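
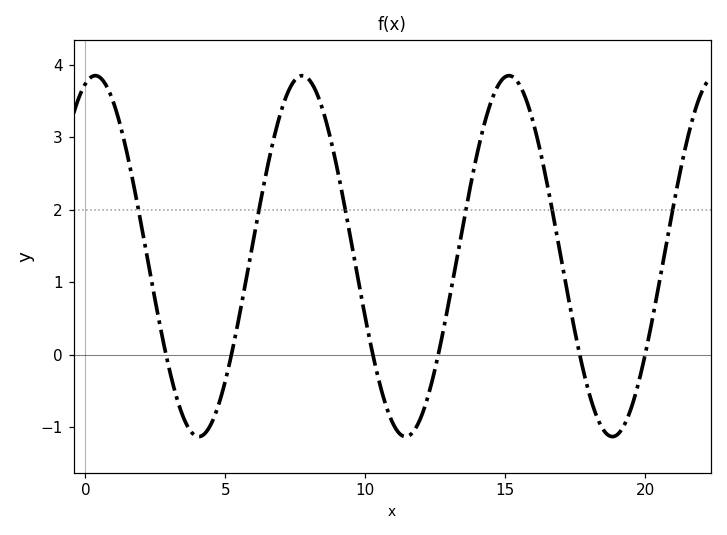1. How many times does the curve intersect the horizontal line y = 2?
6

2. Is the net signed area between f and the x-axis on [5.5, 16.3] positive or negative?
positive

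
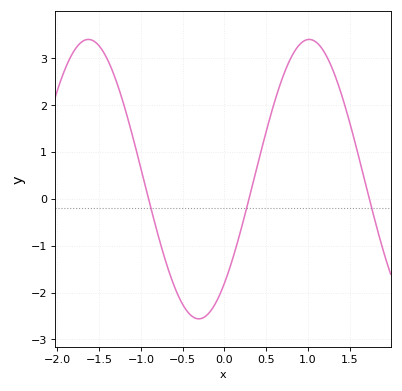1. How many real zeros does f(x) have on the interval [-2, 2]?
3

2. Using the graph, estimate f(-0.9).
-0.056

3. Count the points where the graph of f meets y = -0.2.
3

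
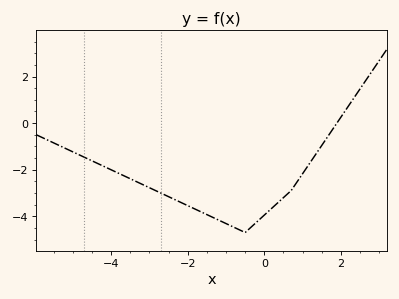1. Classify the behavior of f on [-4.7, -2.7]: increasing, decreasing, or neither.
decreasing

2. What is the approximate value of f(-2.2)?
-3.4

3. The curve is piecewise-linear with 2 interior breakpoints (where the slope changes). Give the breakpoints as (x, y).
(-0.5, -4.7); (0.7, -2.9)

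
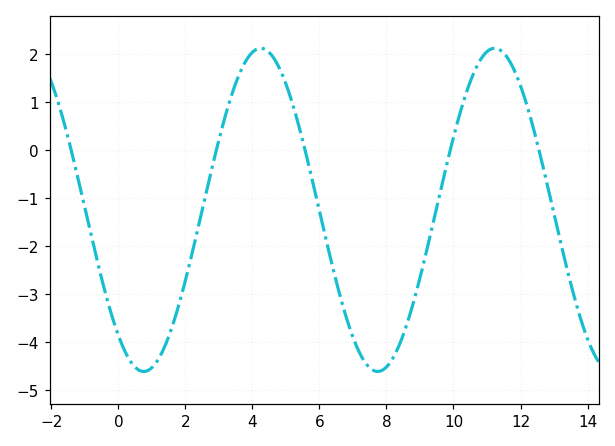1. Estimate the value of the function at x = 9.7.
-0.6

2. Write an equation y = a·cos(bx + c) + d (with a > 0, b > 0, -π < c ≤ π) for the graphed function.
y = 3.37cos(0.9x + 2.5) - 1.24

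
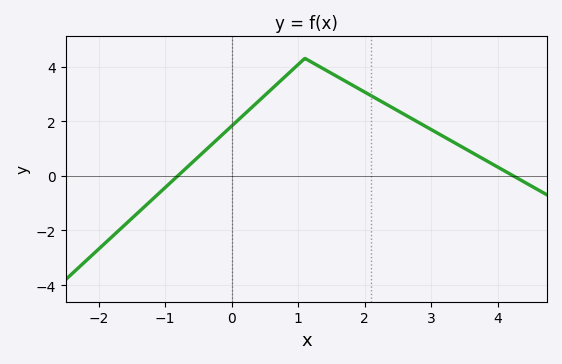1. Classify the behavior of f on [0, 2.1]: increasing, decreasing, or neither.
neither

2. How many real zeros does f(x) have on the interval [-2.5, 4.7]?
2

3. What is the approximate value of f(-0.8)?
0.021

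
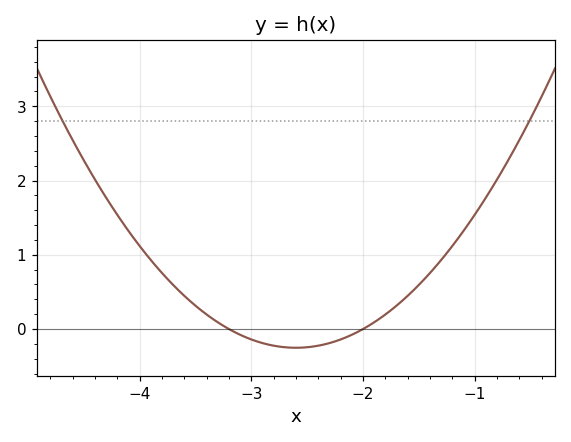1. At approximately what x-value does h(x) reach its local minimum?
-2.6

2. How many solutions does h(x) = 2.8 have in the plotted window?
2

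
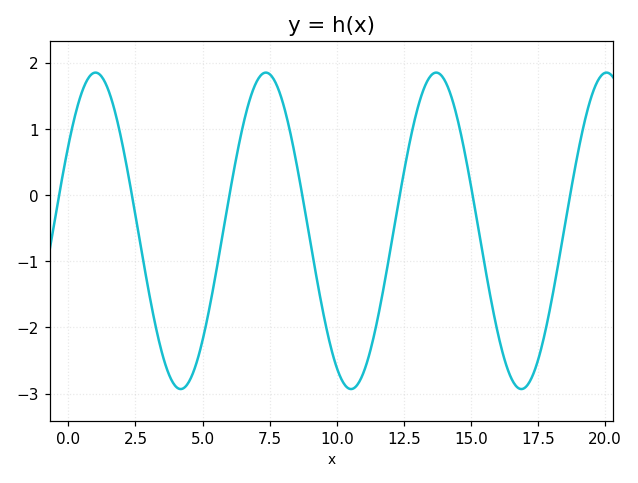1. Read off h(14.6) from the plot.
1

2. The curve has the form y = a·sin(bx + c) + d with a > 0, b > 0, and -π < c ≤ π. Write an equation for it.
y = 2.39sin(0.99x + 0.57) - 0.54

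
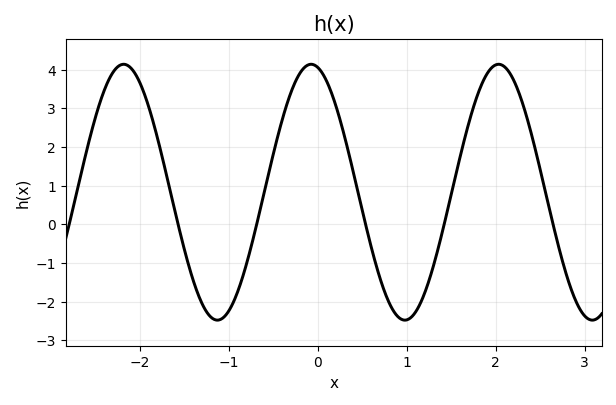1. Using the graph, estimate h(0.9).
-2.4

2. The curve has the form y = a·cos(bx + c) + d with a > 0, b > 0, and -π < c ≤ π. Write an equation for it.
y = 3.31cos(3x + 0.23) + 0.83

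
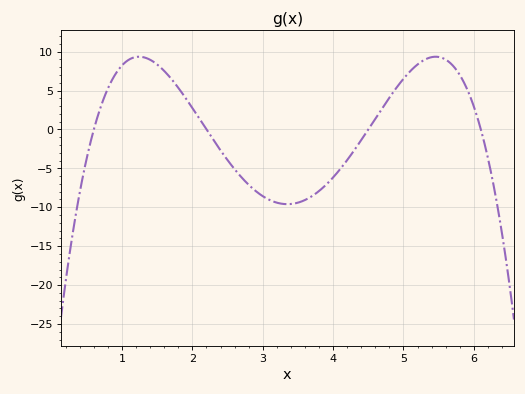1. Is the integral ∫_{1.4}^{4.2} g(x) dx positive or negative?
negative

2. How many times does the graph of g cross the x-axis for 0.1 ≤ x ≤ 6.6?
4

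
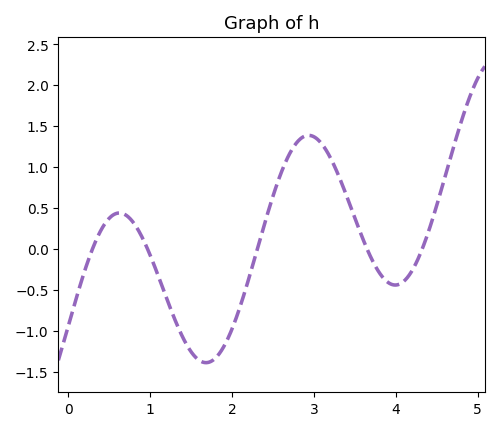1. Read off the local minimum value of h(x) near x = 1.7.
-1.4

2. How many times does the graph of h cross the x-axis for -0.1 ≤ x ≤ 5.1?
5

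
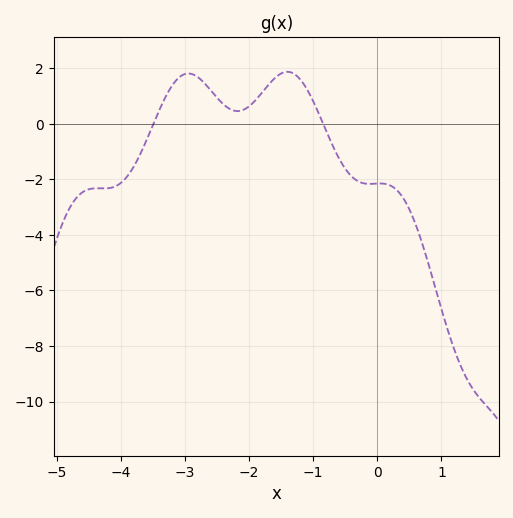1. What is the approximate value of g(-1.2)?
1.59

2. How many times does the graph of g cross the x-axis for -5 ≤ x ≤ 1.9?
2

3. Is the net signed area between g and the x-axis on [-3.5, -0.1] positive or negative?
positive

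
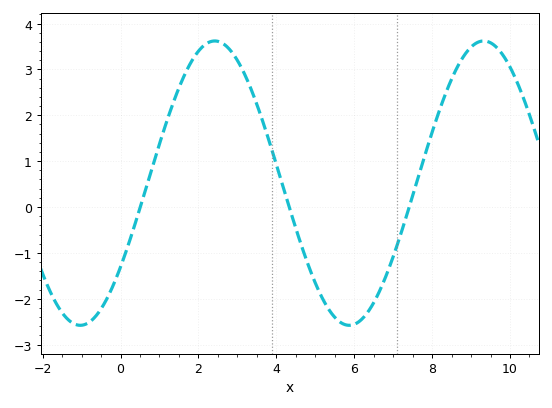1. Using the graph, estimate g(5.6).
-2.5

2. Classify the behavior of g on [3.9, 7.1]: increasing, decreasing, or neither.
neither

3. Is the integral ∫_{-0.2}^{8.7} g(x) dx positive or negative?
positive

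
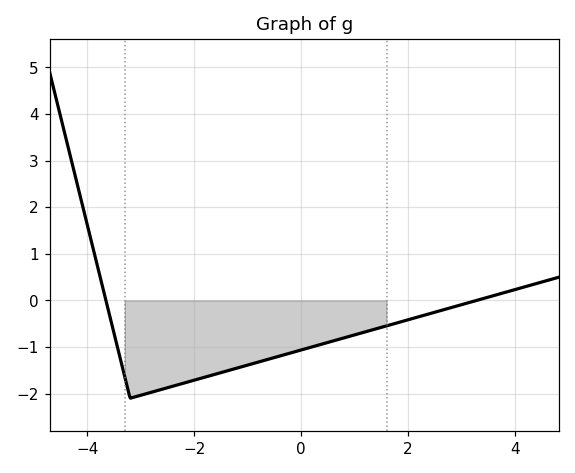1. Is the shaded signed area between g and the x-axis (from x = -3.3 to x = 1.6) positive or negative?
negative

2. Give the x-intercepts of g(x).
-3.65, 3.29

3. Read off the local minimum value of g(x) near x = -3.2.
-2.1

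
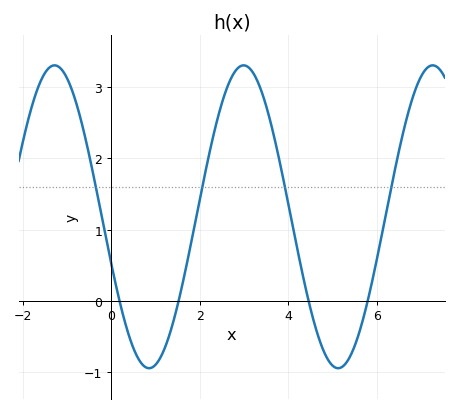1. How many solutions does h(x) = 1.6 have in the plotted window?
4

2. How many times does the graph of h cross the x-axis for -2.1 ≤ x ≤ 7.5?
4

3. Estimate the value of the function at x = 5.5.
-0.6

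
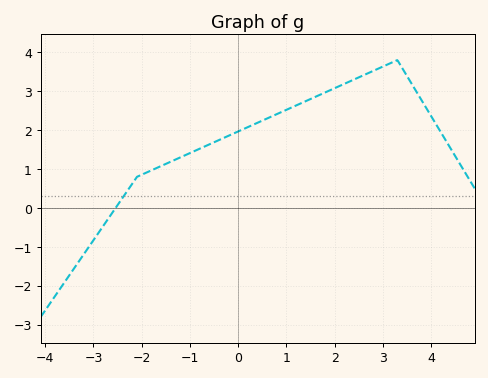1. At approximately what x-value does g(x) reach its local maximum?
3.2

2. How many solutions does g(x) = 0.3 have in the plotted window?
1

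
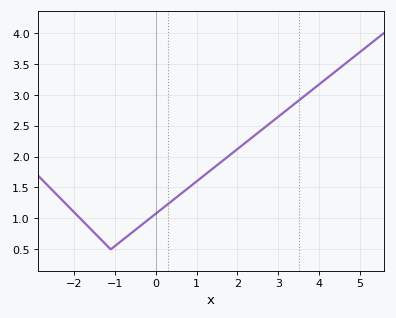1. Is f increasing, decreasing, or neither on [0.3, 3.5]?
increasing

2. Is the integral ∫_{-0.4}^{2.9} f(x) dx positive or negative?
positive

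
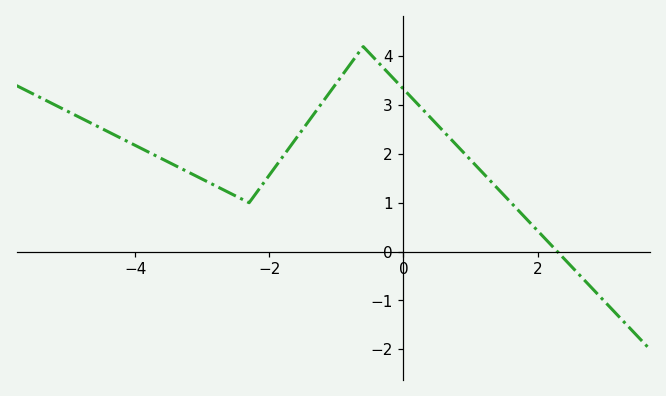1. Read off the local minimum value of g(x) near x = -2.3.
1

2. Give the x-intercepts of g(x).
2.2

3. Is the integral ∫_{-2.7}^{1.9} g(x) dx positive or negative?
positive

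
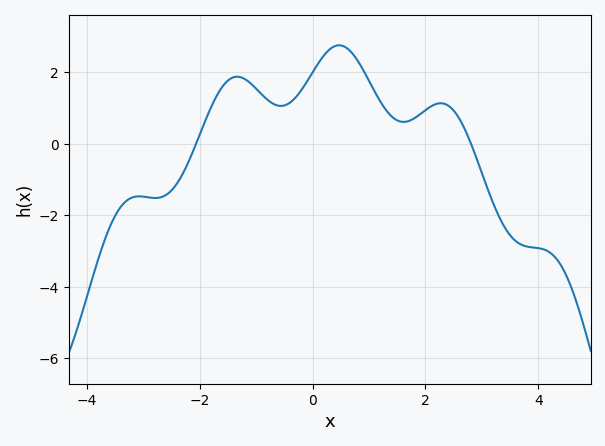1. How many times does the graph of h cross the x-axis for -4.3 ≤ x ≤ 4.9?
2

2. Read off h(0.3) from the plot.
2.6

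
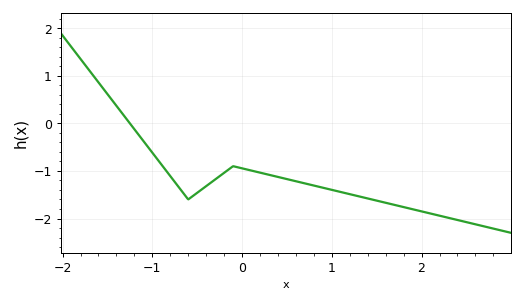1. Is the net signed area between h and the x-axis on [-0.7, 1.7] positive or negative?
negative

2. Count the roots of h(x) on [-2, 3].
1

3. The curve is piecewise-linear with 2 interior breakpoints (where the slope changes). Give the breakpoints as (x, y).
(-0.6, -1.6); (-0.1, -0.9)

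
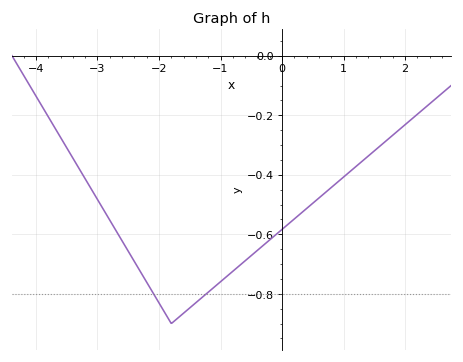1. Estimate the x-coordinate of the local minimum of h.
-1.8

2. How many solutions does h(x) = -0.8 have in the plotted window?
2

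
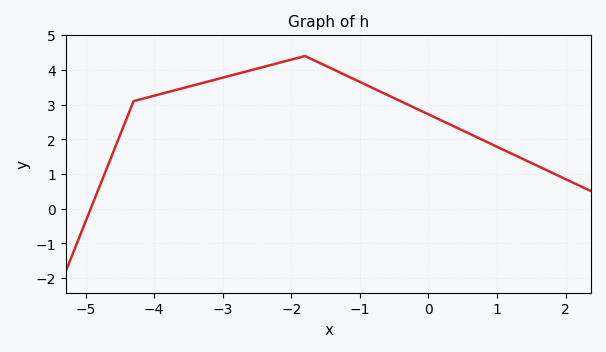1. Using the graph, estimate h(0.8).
2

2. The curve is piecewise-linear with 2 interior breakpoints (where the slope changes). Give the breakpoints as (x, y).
(-4.3, 3.1); (-1.8, 4.4)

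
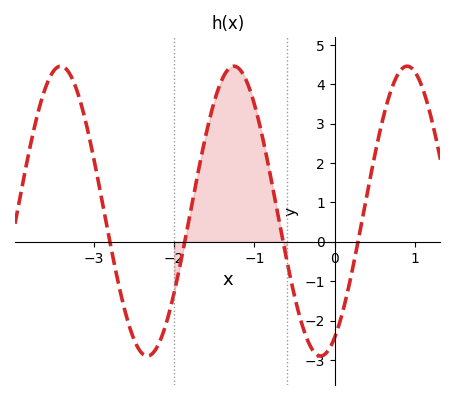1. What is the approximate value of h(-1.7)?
1.78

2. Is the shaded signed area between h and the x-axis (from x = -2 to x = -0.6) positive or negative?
positive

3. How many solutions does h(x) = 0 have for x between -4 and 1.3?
4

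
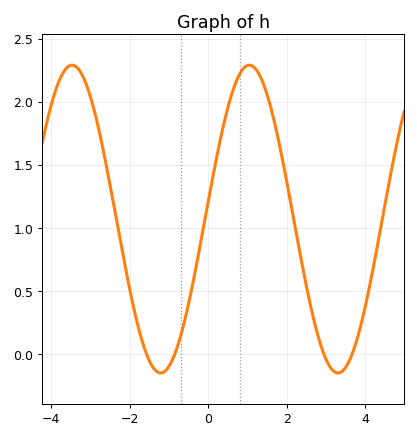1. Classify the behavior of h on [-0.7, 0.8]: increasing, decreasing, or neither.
increasing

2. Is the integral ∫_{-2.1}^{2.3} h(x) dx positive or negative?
positive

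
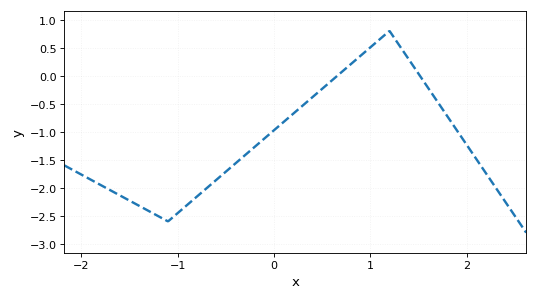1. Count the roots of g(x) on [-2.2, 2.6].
2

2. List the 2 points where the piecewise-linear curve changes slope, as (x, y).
(-1.1, -2.6); (1.2, 0.8)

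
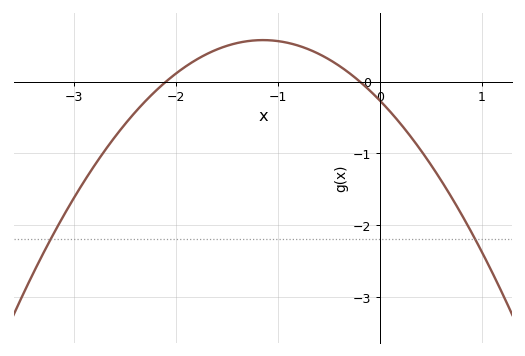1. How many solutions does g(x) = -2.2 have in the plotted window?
2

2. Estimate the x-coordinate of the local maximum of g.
-1.15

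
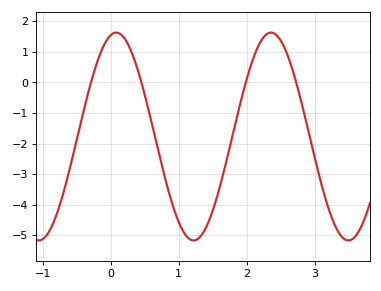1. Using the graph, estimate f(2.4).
1.6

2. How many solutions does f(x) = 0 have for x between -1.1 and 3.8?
4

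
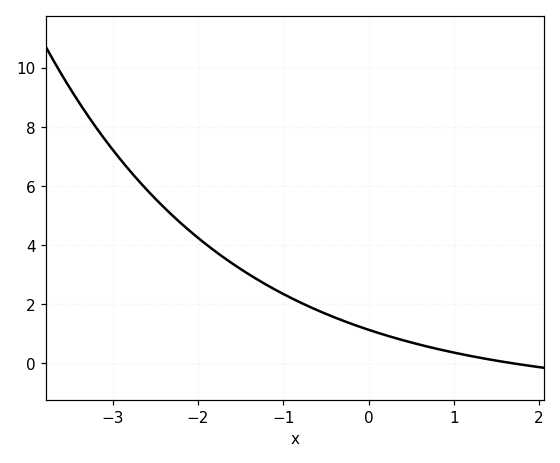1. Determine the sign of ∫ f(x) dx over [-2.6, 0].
positive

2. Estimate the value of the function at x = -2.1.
4.4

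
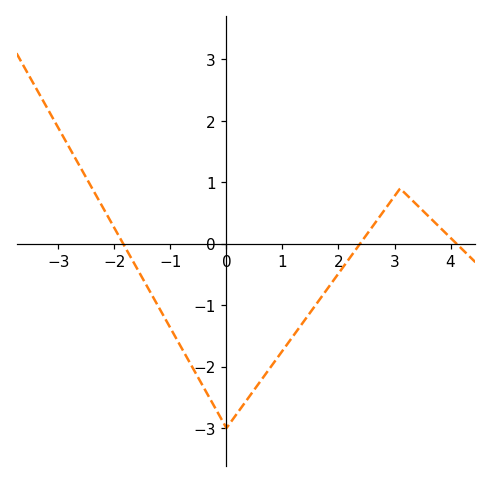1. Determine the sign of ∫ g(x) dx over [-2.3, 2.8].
negative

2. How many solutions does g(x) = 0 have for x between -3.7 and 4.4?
3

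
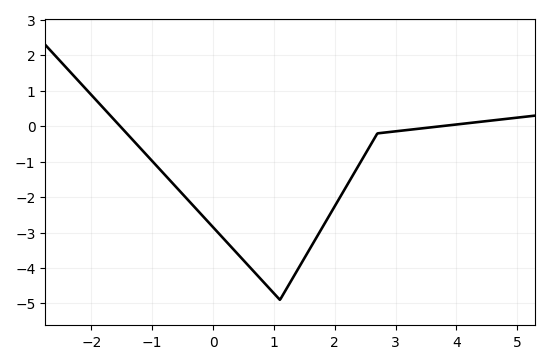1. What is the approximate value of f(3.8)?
0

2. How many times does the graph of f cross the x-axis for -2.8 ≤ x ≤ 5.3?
2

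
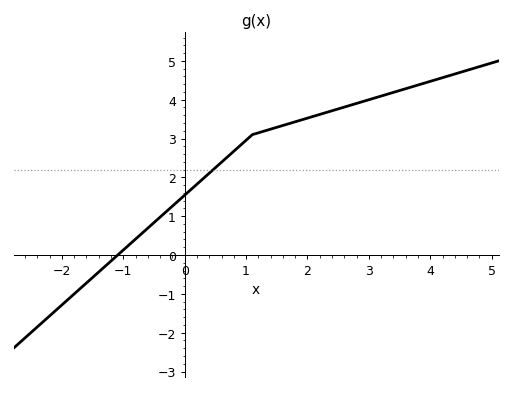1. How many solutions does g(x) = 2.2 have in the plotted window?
1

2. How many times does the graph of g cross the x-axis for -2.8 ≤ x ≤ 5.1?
1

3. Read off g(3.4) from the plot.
4.2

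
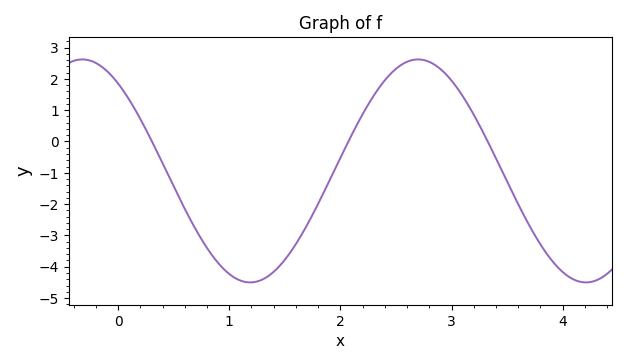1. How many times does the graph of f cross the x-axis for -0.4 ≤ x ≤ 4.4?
3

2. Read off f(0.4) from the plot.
-0.7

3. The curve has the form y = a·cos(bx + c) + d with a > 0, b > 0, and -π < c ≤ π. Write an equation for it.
y = 3.56cos(2.1x + 0.67) - 0.94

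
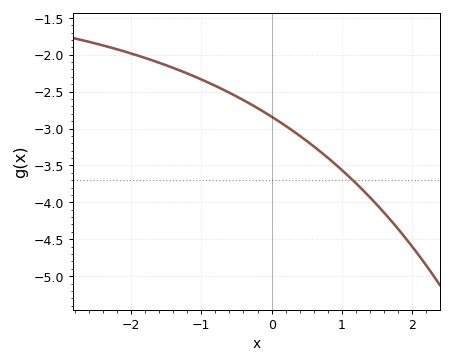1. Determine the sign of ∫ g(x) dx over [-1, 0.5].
negative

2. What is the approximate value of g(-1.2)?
-2.25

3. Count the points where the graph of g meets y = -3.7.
1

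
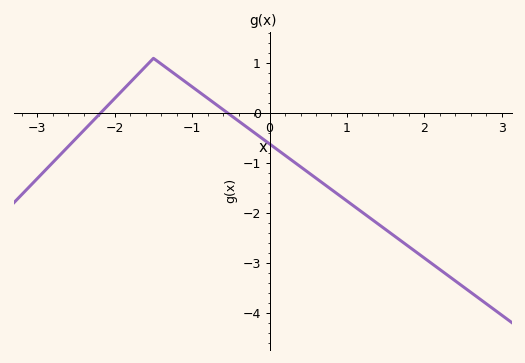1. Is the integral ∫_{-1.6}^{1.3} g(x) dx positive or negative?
negative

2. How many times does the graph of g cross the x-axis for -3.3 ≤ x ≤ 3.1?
2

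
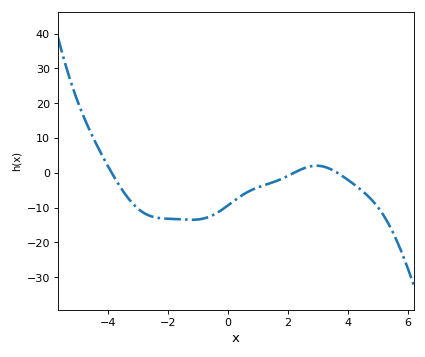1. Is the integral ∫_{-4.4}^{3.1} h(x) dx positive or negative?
negative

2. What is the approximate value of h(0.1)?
-9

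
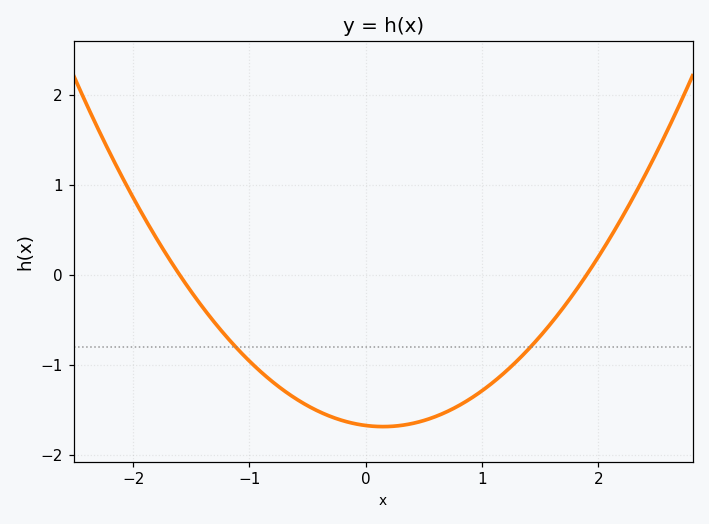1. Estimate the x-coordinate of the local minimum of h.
0.15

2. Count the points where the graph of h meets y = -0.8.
2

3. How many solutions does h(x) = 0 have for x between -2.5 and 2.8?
2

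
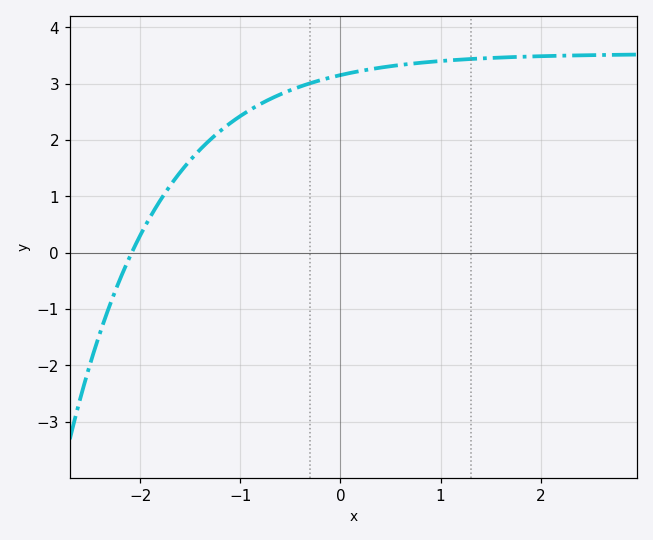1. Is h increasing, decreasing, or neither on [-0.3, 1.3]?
increasing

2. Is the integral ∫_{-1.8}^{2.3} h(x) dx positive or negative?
positive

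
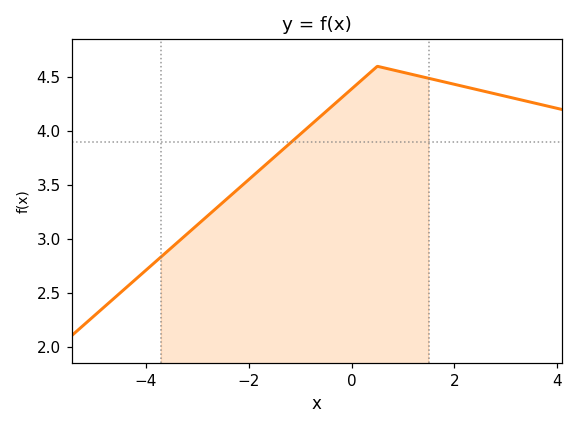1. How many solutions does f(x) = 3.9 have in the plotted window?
1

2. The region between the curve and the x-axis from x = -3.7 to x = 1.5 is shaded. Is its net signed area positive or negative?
positive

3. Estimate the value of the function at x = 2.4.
4.4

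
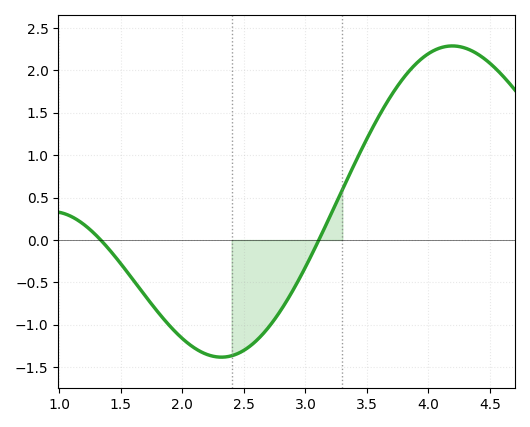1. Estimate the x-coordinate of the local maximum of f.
4.2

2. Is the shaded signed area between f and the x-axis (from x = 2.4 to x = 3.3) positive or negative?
negative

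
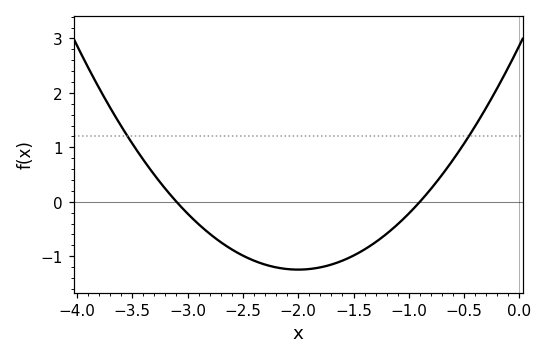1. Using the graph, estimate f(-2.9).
-0.4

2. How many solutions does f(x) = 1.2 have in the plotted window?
2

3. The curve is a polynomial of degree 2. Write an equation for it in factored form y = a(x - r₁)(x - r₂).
y = 1.03(x + 3.1)(x + 0.9)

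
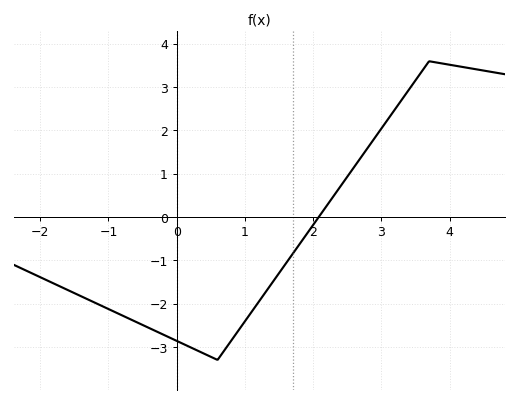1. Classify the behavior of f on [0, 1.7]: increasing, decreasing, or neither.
neither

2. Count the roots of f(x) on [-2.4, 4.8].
1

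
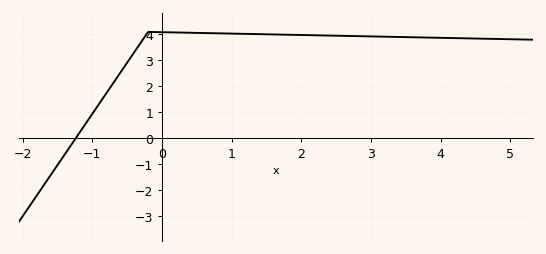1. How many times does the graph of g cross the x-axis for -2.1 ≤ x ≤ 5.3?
1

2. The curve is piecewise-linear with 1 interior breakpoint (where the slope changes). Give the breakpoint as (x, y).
(-0.2, 4.1)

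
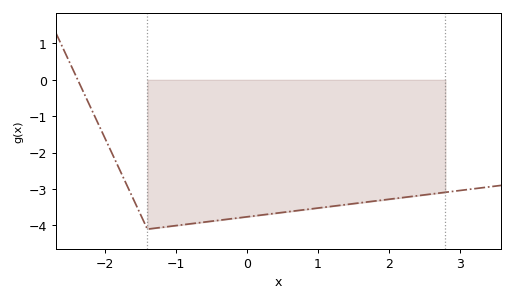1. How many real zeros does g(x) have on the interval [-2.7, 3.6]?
1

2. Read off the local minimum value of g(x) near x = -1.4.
-4.1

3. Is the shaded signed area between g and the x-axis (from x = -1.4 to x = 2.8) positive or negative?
negative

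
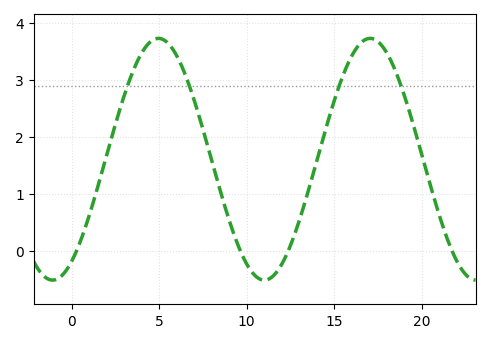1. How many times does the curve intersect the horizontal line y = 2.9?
4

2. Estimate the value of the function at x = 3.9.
3.42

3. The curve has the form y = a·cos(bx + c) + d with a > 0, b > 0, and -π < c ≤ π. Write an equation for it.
y = 2.12cos(0.52x - 2.58) + 1.61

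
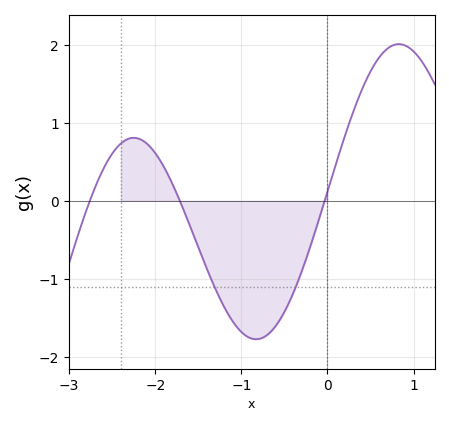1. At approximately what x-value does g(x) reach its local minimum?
-0.83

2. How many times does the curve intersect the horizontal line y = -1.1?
2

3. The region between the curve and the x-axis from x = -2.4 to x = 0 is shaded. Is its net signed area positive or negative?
negative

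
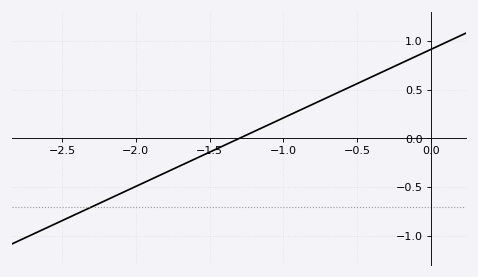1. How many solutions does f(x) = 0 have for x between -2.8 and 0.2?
1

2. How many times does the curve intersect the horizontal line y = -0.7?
1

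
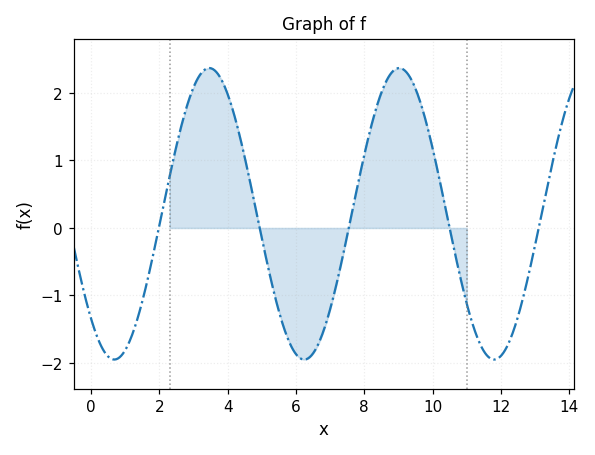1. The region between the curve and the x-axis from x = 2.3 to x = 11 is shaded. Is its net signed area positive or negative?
positive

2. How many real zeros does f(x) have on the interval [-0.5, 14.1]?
5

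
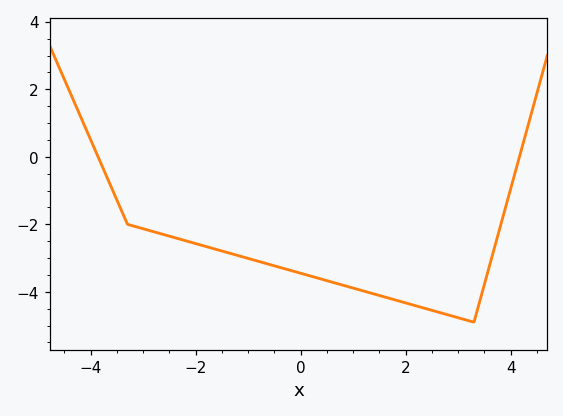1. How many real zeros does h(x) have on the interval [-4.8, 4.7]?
2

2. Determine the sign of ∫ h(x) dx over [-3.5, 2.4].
negative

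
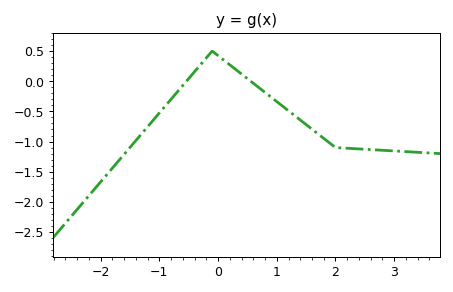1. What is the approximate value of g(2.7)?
-1.15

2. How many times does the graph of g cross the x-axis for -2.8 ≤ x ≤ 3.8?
2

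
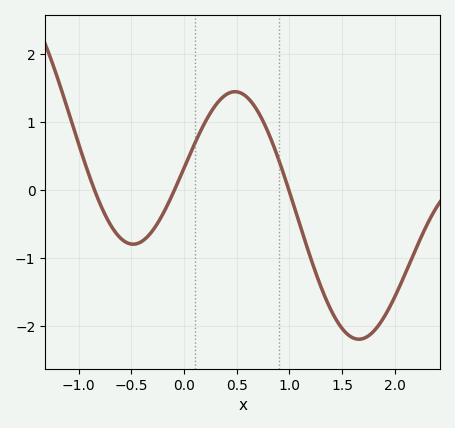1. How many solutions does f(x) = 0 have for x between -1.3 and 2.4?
3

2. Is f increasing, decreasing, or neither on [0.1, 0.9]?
neither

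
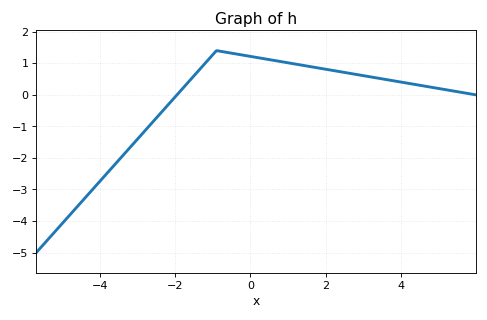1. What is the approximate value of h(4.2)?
0.362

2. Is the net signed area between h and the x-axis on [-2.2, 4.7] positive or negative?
positive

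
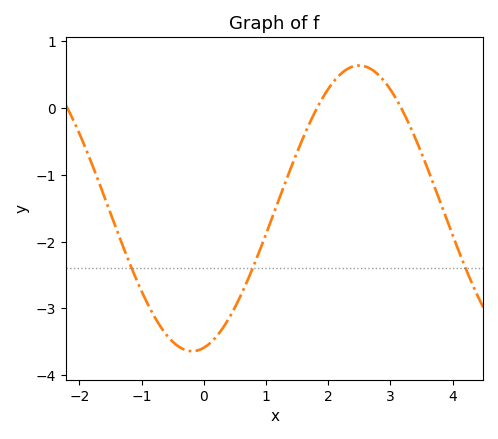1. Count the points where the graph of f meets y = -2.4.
3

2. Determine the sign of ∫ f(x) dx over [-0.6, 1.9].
negative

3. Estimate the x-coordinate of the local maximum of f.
2.5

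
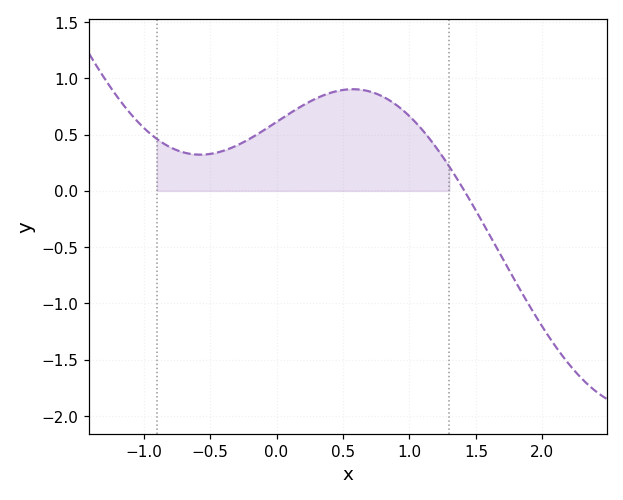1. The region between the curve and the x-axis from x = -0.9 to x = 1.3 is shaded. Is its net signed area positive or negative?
positive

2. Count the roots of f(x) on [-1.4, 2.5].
1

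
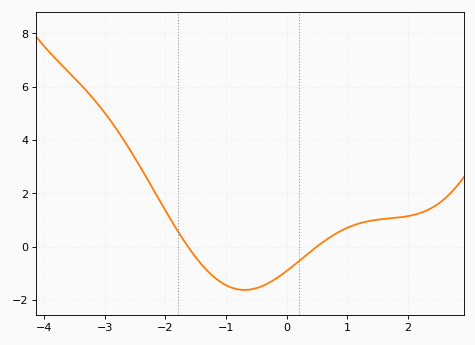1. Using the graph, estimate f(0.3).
-0.36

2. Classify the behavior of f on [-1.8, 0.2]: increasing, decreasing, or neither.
neither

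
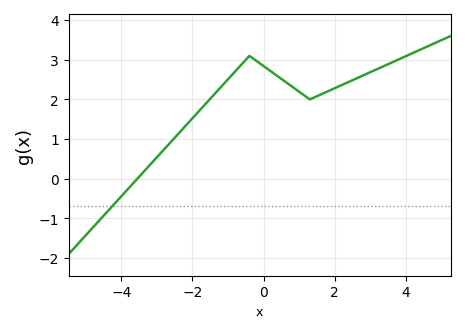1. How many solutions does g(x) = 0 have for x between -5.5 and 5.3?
1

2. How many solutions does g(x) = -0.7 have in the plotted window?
1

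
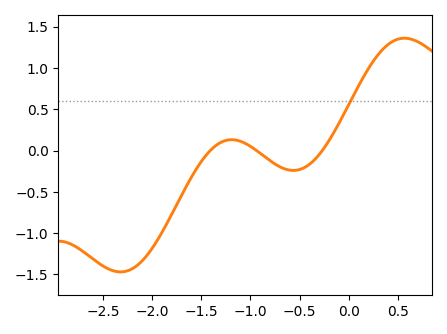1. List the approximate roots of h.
-1.41, -0.938, -0.27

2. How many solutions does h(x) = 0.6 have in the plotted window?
1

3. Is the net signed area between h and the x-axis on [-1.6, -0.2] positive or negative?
negative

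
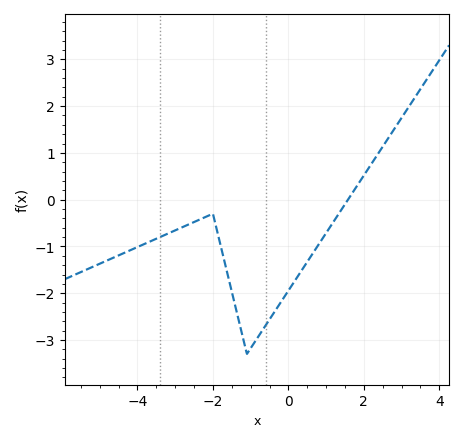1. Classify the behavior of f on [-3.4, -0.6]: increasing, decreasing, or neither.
neither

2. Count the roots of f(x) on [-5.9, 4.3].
1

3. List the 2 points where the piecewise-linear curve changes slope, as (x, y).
(-2, -0.3); (-1.1, -3.3)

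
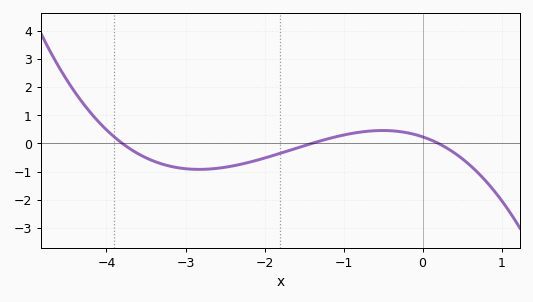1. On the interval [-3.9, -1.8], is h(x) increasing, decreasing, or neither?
neither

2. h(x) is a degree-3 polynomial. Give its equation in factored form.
y = -0.22(x + 3.8)(x + 1.4)(x - 0.2)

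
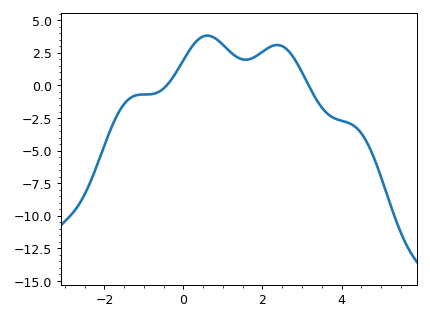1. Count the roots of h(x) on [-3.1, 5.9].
2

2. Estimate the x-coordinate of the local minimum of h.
1.6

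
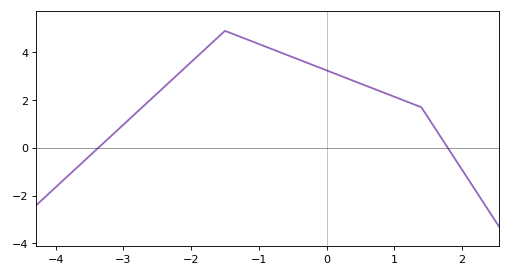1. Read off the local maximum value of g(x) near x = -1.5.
4.8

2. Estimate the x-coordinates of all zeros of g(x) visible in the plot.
-3.4, 1.8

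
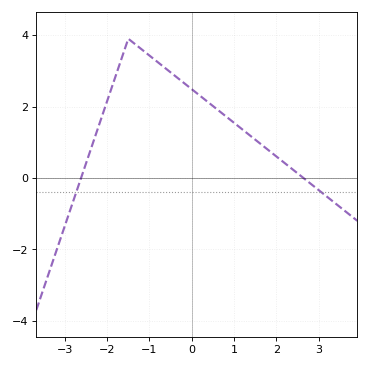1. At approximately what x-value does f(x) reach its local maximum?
-1.6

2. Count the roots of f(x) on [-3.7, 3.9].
2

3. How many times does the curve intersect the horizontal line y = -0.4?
2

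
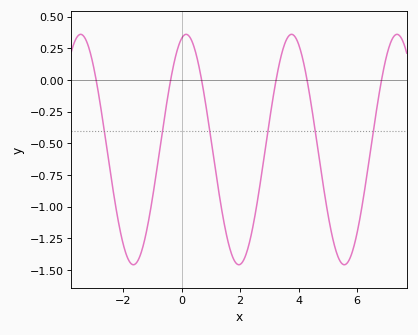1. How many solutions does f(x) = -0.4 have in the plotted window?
6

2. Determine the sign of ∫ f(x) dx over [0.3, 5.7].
negative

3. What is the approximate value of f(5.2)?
-1.3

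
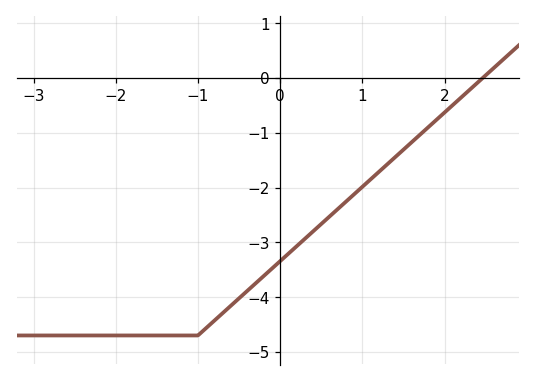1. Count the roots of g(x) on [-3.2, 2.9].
1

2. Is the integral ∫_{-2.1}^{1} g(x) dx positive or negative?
negative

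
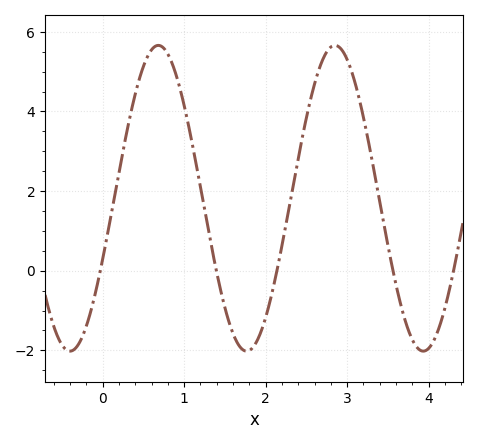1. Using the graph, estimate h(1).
4.2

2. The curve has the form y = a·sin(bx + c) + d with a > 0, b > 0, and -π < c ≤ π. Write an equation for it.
y = 3.84sin(2.9x - 0.41) + 1.82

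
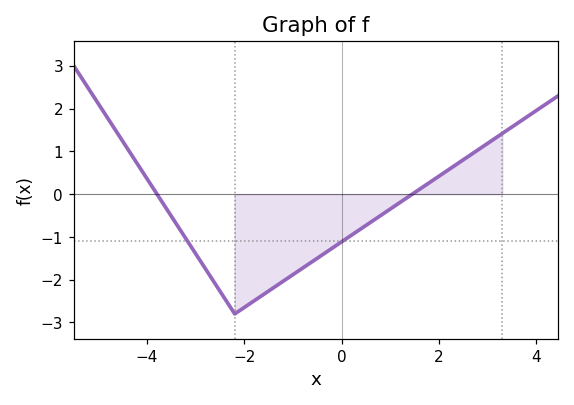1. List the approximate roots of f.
-3.8, 1.4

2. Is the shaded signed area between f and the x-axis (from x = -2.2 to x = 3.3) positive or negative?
negative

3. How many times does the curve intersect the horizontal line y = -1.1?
2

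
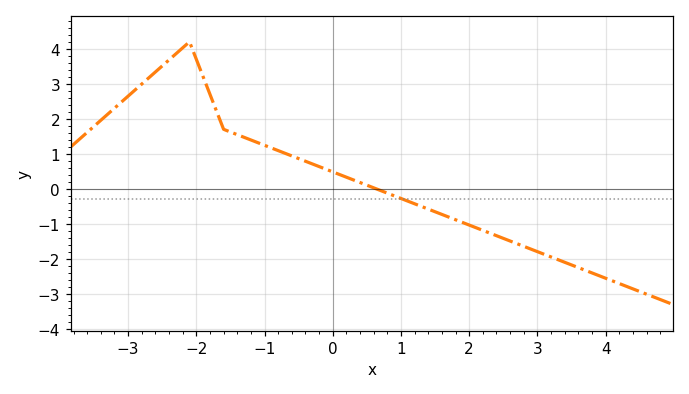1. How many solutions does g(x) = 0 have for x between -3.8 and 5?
1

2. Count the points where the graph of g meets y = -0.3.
1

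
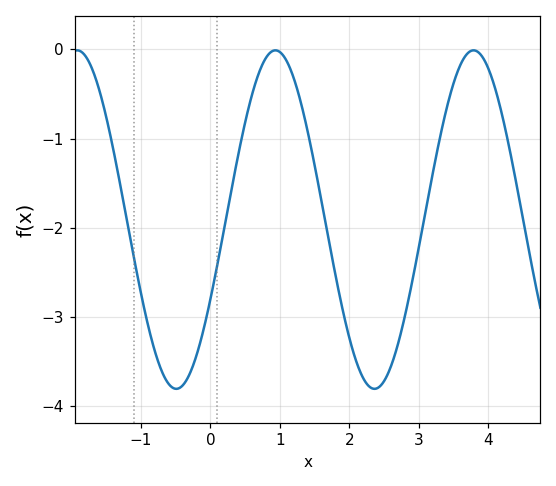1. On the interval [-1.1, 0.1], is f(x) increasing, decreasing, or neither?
neither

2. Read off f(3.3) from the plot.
-1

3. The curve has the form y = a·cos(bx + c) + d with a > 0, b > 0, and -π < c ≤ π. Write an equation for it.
y = 1.9cos(2.2x - 2.1) - 1.91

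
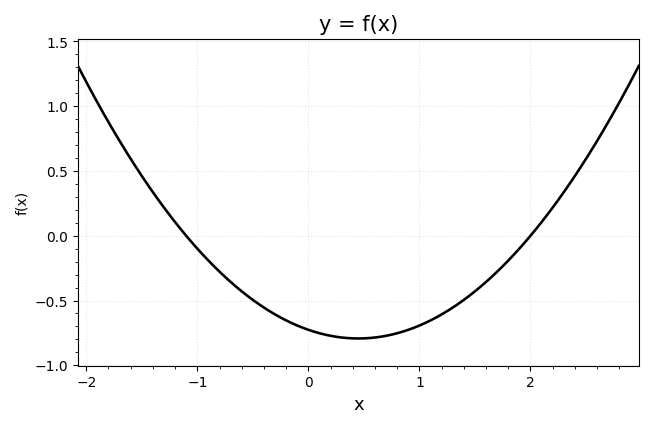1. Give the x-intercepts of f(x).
-1.1, 2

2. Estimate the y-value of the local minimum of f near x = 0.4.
-0.793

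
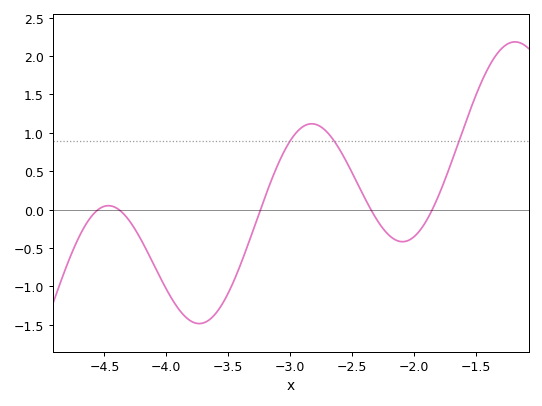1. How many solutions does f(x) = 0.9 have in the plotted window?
3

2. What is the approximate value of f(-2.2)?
-0.338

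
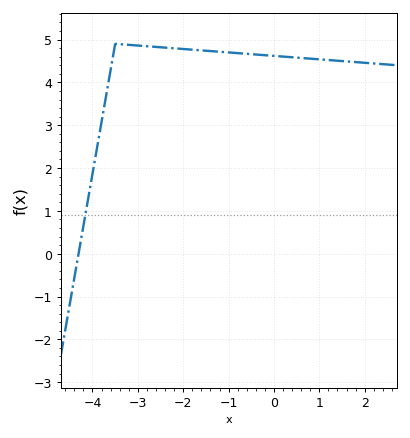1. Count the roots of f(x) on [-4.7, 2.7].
1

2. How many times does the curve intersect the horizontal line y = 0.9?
1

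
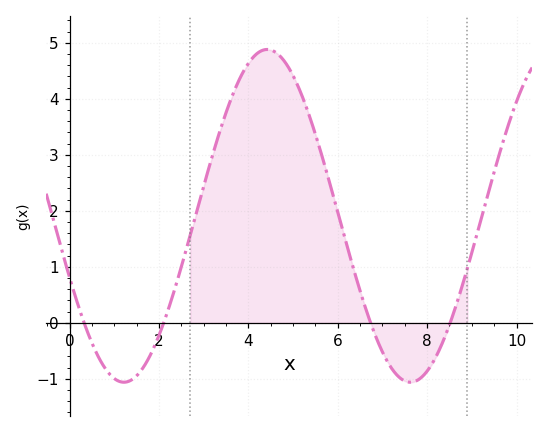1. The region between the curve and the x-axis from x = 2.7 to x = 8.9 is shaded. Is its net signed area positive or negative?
positive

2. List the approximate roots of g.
0.4, 2.2, 6.8, 8.6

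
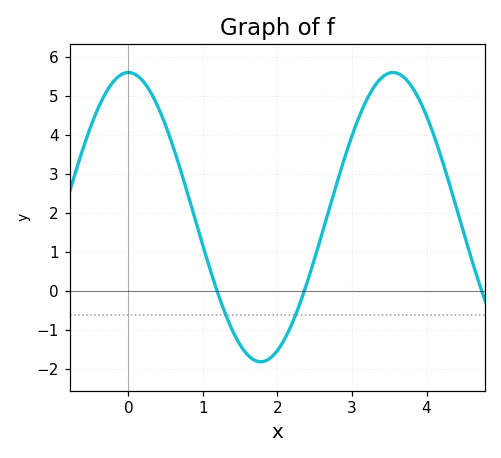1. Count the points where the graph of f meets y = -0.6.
2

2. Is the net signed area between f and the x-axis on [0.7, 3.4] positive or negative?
positive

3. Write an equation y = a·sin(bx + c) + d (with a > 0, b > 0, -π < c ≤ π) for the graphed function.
y = 3.71sin(1.8x + 1.6) + 1.9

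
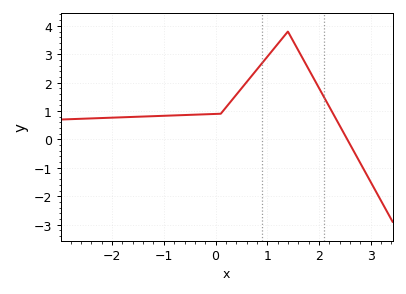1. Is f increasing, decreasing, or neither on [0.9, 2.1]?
neither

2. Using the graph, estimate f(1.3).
3.58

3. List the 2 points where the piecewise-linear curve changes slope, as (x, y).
(0.1, 0.9); (1.4, 3.8)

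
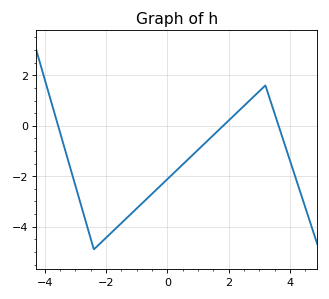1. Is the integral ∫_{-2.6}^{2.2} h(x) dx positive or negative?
negative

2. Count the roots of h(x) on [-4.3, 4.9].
3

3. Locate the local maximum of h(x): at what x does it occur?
3.2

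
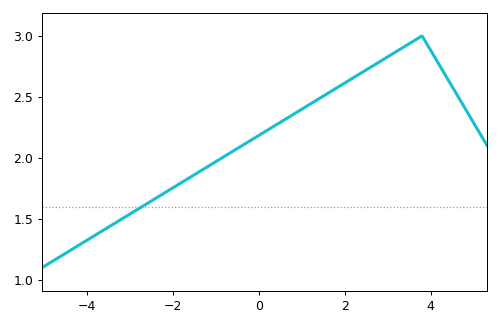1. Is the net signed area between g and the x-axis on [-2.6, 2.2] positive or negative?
positive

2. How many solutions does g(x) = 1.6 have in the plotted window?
1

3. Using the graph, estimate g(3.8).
3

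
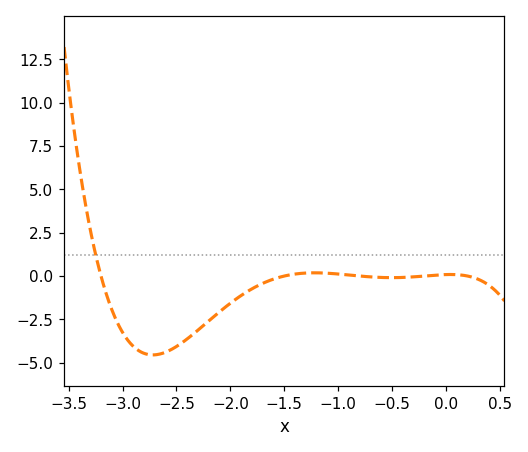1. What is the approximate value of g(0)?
0.085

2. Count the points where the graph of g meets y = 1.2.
1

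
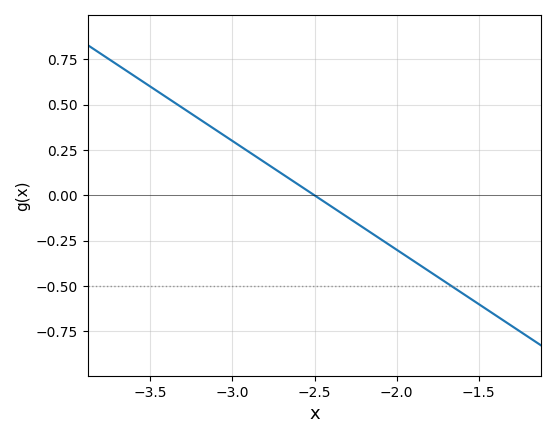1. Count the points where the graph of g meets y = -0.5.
1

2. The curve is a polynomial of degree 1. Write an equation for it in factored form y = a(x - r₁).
y = -0.6(x + 2.5)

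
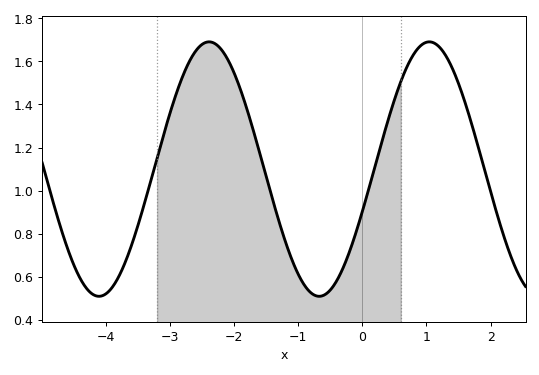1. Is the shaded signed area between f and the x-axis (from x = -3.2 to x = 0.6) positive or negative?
positive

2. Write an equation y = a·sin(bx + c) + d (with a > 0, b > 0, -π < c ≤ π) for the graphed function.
y = 0.59sin(1.8x - 0.34) + 1.1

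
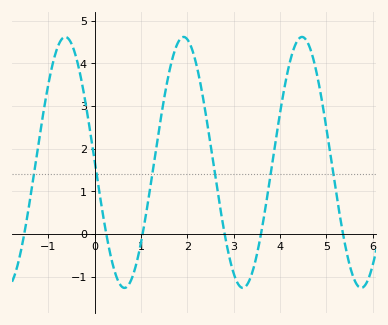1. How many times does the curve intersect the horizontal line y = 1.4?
6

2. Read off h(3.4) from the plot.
-0.901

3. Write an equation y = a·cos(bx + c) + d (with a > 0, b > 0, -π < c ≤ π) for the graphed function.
y = 2.94cos(2.46x + 1.56) + 1.68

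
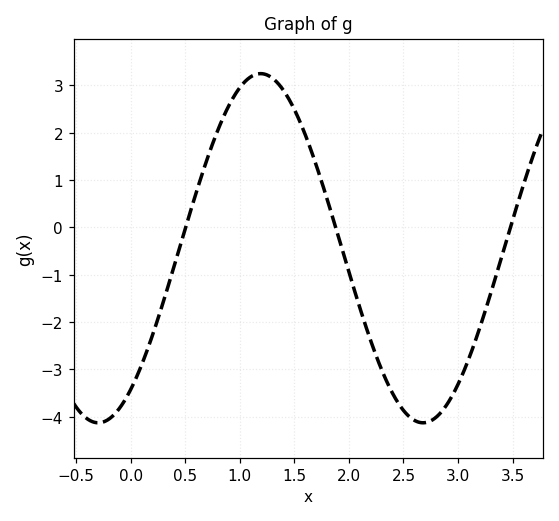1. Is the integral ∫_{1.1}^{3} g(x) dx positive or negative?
negative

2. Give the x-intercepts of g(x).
0.503, 1.88, 3.48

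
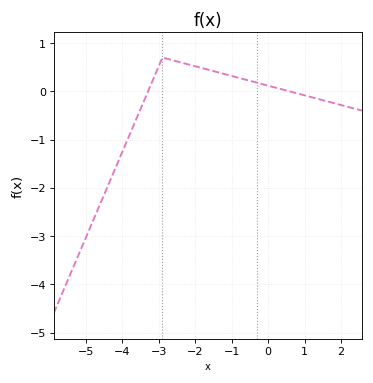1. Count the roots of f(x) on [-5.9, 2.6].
2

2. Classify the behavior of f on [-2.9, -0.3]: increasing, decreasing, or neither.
decreasing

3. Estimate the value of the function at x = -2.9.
0.7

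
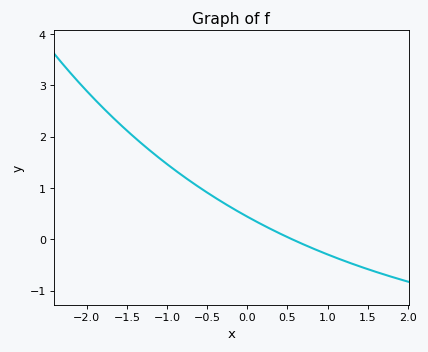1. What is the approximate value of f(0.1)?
0.4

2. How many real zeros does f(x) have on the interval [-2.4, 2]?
1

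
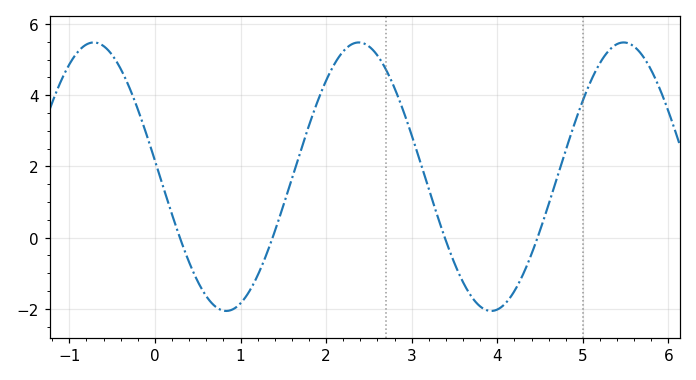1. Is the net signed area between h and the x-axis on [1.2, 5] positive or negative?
positive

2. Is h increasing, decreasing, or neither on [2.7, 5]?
neither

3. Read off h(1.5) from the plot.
0.8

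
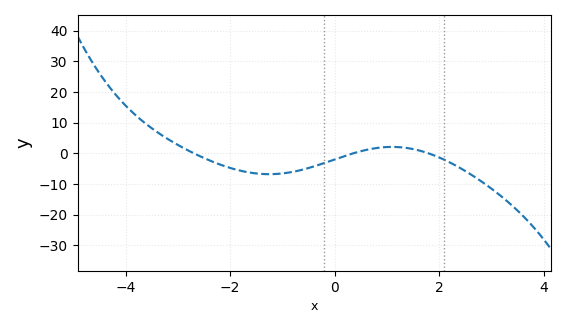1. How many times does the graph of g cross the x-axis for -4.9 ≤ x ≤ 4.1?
3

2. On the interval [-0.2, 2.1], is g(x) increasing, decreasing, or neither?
neither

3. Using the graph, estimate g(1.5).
1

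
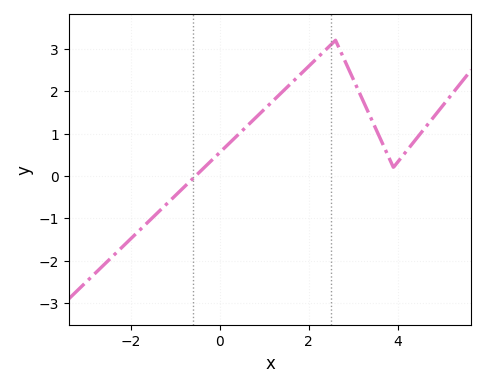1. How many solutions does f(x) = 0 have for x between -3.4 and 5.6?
1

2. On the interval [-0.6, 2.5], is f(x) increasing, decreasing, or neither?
increasing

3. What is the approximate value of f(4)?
0.332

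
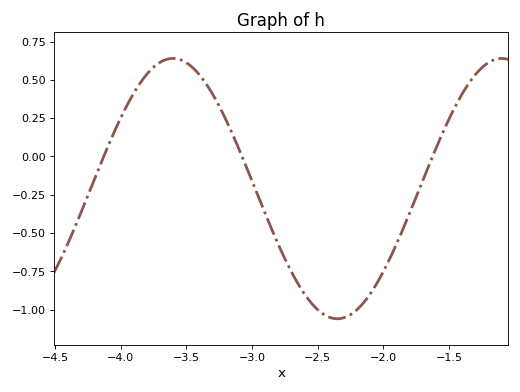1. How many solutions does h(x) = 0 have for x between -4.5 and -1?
3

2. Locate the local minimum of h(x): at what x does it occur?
-2.35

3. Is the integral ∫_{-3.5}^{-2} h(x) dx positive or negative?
negative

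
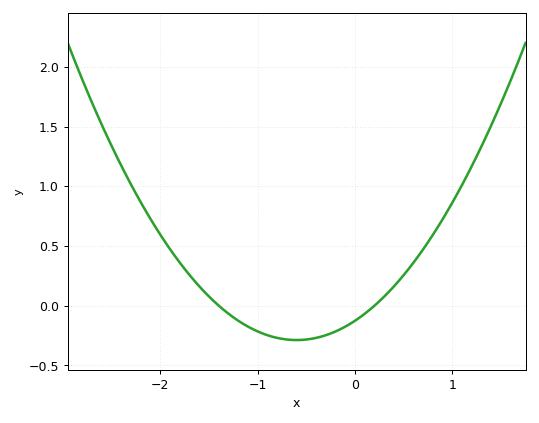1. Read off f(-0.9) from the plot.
-0.247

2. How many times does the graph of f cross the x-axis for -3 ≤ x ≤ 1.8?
2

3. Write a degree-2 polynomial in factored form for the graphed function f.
y = 0.45(x + 1.4)(x - 0.2)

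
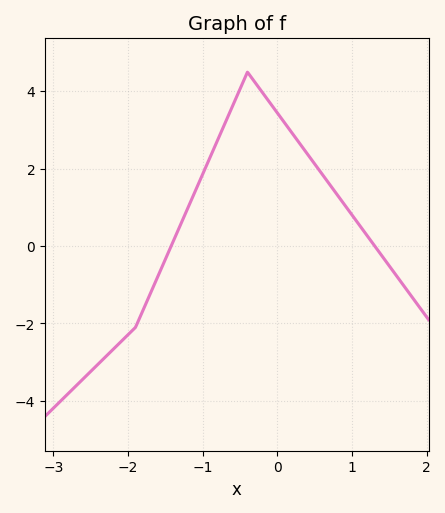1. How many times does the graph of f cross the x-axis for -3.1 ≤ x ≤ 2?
2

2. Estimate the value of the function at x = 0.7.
1.6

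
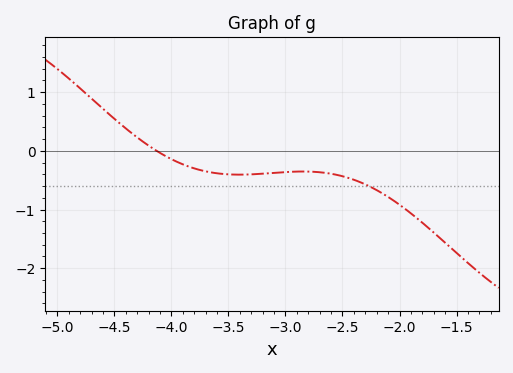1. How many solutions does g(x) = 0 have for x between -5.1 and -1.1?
1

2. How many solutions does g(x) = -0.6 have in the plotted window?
1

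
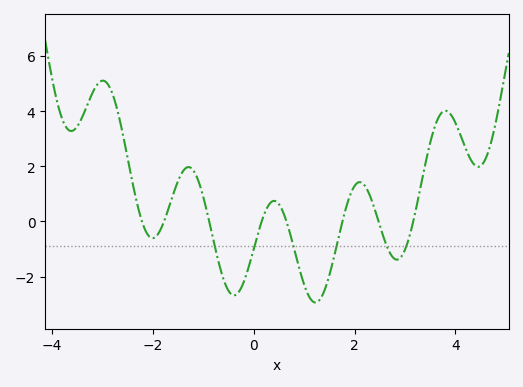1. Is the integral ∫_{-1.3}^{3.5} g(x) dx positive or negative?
negative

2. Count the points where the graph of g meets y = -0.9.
6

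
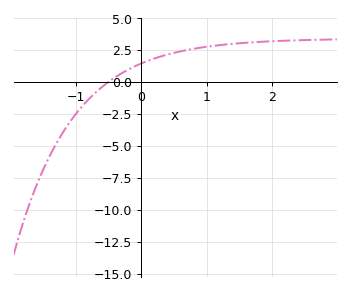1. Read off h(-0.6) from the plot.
-0.4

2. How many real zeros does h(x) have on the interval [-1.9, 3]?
1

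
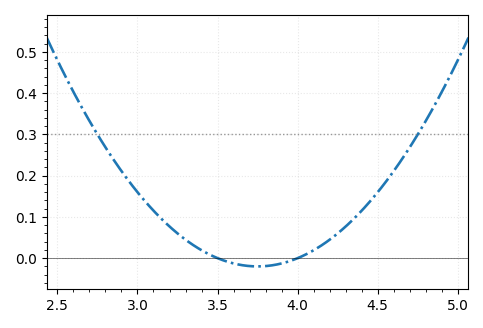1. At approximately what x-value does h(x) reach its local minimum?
3.75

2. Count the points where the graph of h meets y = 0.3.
2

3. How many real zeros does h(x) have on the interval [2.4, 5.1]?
2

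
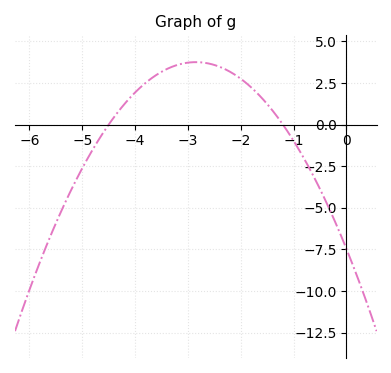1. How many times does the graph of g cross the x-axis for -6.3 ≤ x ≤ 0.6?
2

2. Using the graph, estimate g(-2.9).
3.75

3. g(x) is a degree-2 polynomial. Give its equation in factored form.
y = -1.38(x + 4.5)(x + 1.2)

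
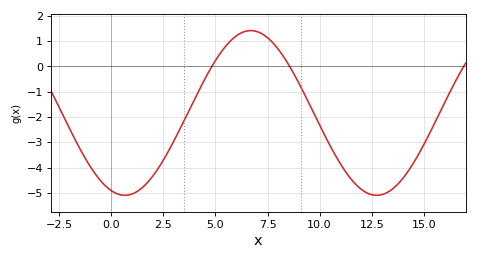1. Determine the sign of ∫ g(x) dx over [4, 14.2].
negative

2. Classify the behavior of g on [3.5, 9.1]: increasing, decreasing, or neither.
neither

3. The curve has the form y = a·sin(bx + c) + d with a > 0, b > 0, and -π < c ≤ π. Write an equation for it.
y = 3.26sin(0.52x - 1.9) - 1.84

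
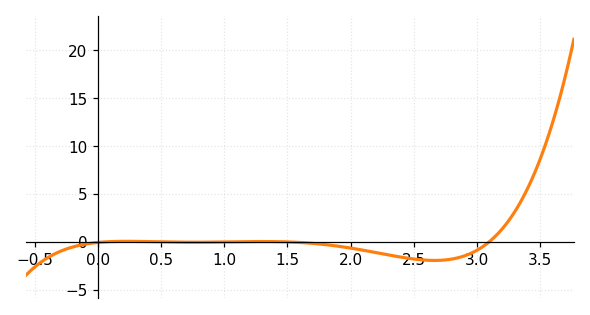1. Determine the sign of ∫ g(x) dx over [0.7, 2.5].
negative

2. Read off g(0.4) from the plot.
0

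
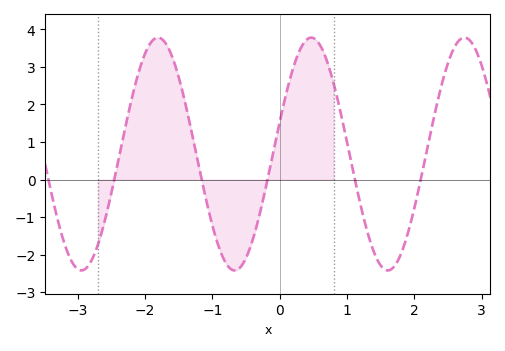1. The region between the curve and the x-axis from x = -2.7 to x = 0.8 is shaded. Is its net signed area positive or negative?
positive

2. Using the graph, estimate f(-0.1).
0.7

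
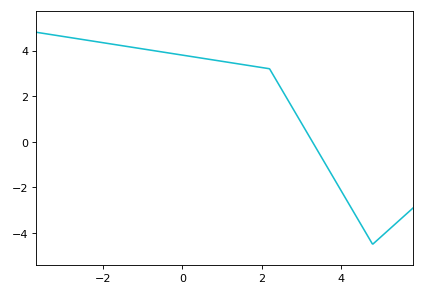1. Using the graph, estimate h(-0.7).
3.99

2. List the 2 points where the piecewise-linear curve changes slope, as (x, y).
(2.2, 3.2); (4.8, -4.5)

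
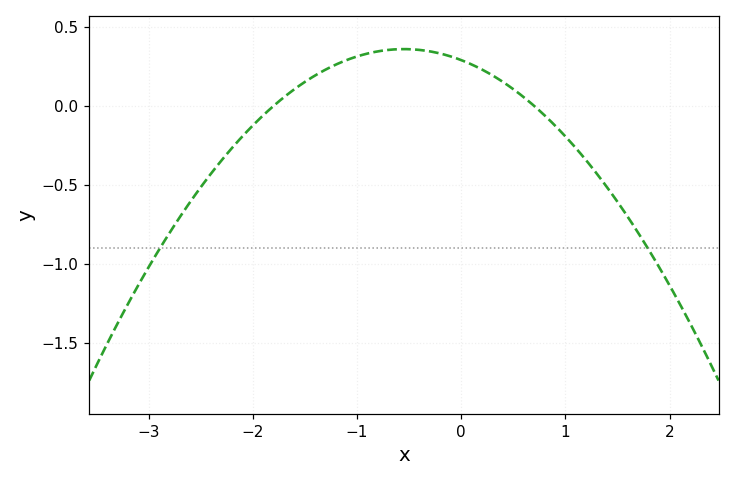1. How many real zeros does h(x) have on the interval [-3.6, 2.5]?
2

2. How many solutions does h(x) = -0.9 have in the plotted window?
2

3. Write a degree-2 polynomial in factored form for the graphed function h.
y = -0.23(x + 1.8)(x - 0.7)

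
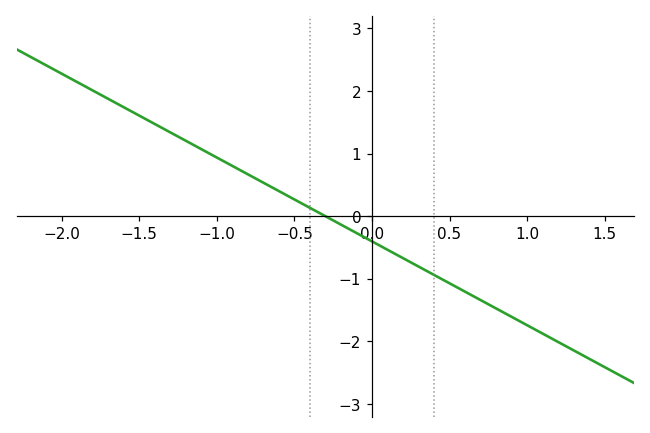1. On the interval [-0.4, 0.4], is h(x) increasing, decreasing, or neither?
decreasing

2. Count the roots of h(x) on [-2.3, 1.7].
1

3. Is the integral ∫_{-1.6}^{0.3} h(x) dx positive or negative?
positive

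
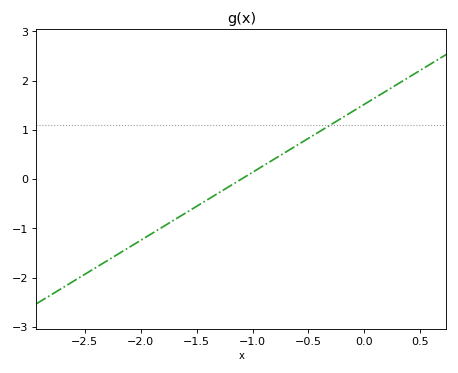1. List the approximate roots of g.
-1.1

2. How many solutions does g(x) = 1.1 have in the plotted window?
1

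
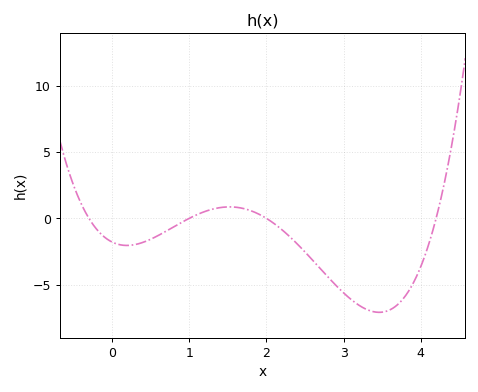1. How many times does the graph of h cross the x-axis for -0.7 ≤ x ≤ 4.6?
4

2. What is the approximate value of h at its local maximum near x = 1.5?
1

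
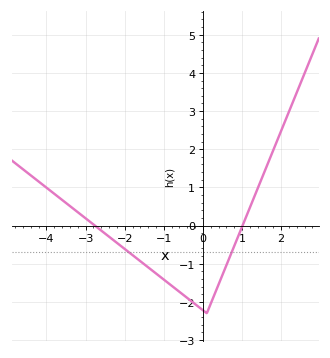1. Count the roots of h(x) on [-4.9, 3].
2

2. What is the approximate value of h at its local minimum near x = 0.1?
-2.3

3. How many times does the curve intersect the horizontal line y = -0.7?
2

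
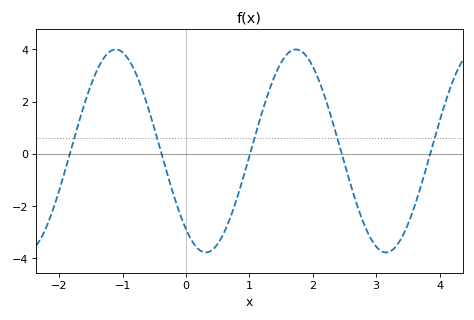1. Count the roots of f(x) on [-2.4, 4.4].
5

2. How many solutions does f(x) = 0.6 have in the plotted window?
5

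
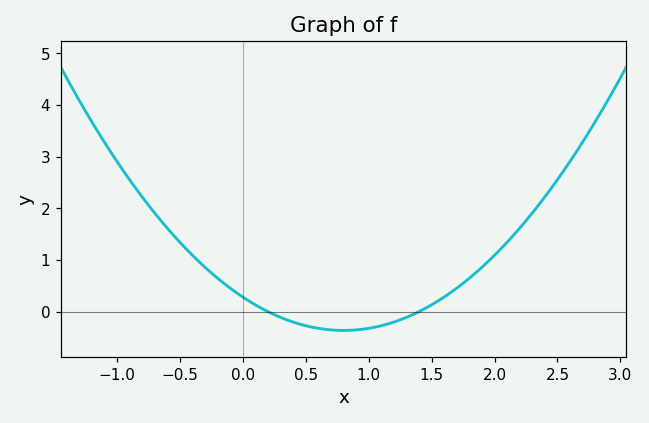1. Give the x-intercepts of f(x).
0.2, 1.4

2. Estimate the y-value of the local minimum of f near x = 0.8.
-0.4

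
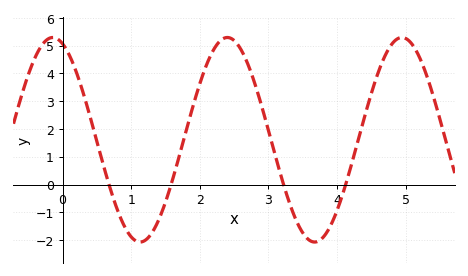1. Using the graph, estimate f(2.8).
3.6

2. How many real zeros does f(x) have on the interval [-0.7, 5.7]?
4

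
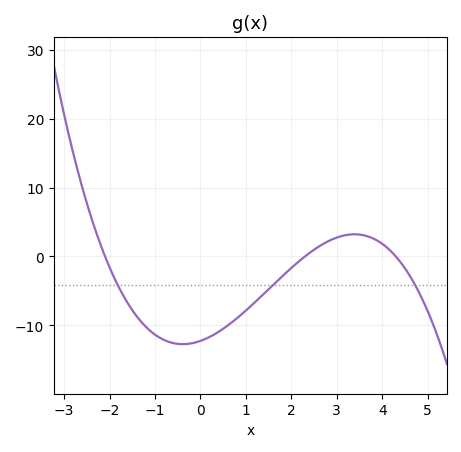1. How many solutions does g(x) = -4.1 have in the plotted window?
3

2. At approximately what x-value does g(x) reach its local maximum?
3.39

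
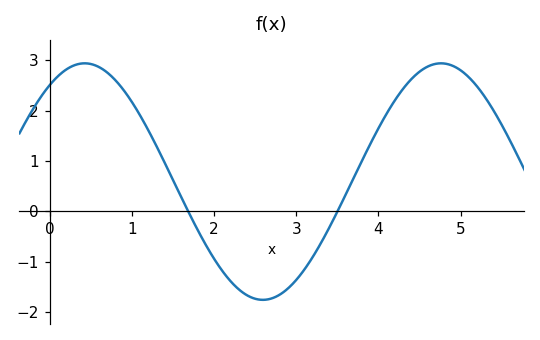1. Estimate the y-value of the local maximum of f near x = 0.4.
2.9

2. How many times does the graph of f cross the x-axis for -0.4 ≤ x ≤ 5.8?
2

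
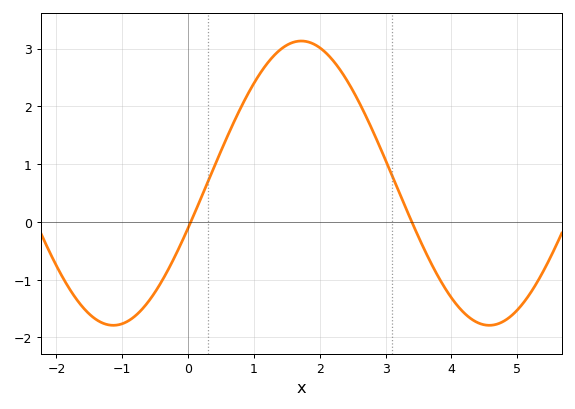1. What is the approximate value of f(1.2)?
2.74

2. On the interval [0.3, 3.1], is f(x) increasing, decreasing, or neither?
neither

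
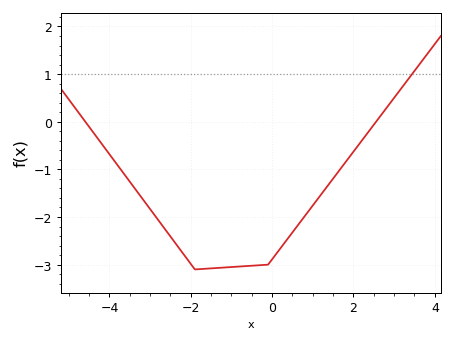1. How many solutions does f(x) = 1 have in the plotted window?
1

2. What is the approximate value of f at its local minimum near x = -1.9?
-3.1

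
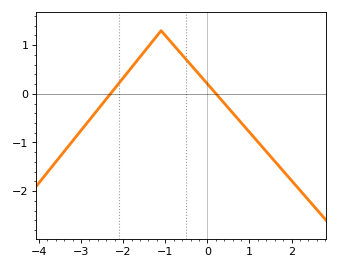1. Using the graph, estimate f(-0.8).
1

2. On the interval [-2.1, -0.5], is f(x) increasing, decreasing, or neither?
neither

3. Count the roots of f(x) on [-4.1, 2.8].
2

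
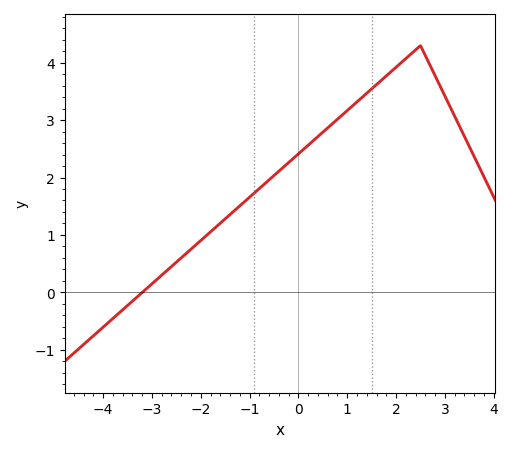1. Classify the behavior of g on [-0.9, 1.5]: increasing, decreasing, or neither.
increasing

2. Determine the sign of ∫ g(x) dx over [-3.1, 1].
positive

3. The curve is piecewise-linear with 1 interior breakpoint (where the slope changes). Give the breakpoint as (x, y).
(2.5, 4.3)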